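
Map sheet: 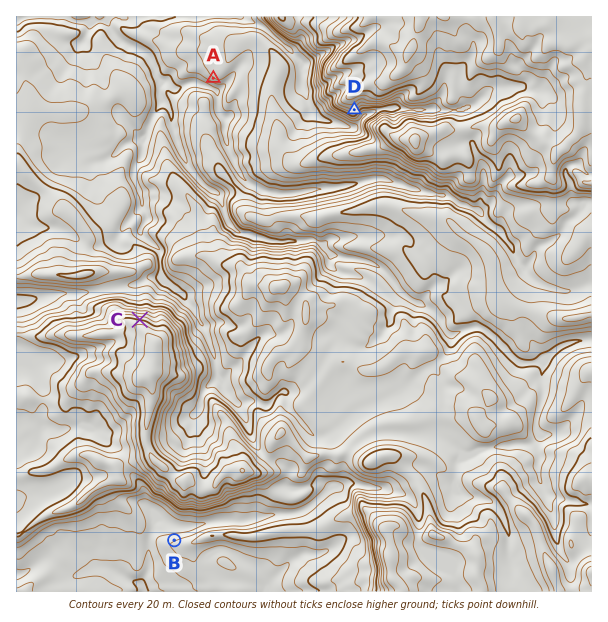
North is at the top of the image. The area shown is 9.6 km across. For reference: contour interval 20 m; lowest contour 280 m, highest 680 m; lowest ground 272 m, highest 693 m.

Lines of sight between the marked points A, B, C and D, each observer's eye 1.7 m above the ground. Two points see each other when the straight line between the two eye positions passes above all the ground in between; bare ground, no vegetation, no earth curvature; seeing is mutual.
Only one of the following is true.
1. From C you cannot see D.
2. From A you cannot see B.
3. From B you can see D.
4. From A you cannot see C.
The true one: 2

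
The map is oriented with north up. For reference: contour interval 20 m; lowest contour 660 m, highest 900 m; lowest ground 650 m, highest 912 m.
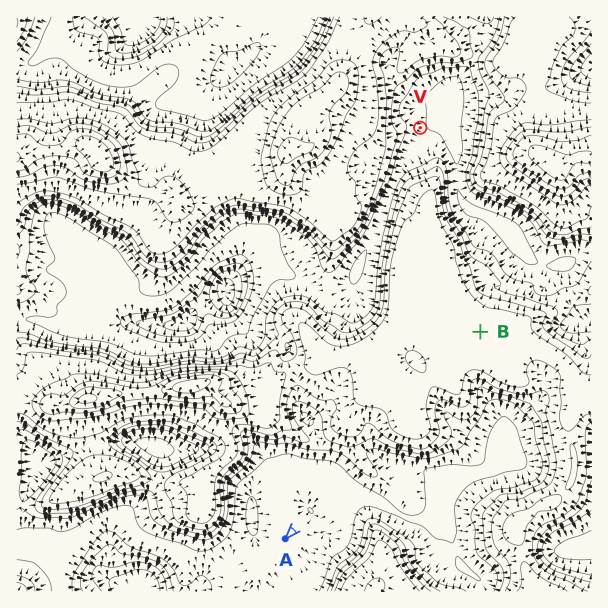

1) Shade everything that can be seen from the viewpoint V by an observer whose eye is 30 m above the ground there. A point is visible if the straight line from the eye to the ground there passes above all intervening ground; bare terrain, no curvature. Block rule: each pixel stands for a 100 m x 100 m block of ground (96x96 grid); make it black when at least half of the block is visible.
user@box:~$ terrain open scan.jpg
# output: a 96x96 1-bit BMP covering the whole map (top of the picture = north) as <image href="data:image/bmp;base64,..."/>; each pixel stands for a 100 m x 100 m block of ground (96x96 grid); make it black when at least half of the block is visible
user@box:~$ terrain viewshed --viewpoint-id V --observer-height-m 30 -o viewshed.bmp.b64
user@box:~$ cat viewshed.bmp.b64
<image width="96" height="96" href="data:image/bmp;base64,Qk2+BAAAAAAAAD4AAAAoAAAAYAAAAGAAAAABAAEAAAAAAIAEAAATCwAAEwsAAAIAAAAAAAAA////AAAAAAAAAAAAAAAAAAAAAAAAAAAAAAAAAAAAAAAAAAAAAAAAAAAAAAAAAAAAAAAAAAAAAAAAAAAAAAAAAAAAAAAAAAAAAAAAAAAAAAAAAAAAAAAAAAAAAAAAAAAAAAAAAAAAAAAAAAAAAAAAAAAAAAAAAAAAAAAAAAAAAAAAAAAAAAAAAAAAAAAAAAAAAAAAAAAAAAAAAAAAAAAAAAAAAAAAAAAAAAAAAAAAAAAAAAAAAAAAAAAAAAAAAAAAAAAAAAAAAAAAAAAAAAAAAAAAAAAAAAAAAAAAAAAAAAAAAAAAAAAAAAAAAAAAAAAAAAAAAAAAAAAAAAAAAAAAAAAAAAAAAAAAAAAAAAAAAAAAAAAAAAAAAAAAAAAAAAAAAAAAAAAAAAAAAAAAAAAAAAAAAAAAAAAAAAAAAAAAAAAAAAAAAAAAAAAAAAAAAAAAAAAAAAAAAAAAAAAAAAAAAAAAAAAAAAAAAAAAAAAAAAAAAAAAAAAAAAAAAAAAAAAAAAAAAAAAAAAAAAAAAAAAAAAAAAAAAAAAAAAAAAAAAAAAAAAAAAAAAAAAAAEAAAAAAAAAAAAAAAEAAAAAAAAAAAAAAAMAAAAAAAAAAAAAAAMAAAAAAAAAAAAAAA8AAAAAAAAAAAAAAD8AAAAAAAAfgAAAADMAAAAAAAA/gAAAAAEAAAAAAAB/gAAAAAEAAAAAAAD/AAAAAAAAAAAAAAD/AAAAAAAAAAAAAAD/AAAAGAAAAAAAAAA/AAAAP4AAAAAAAAAfAAAAP+AAAAAAAAAPAAAAP+AAAAAAAAAPAAAAH+AAAAAAAAAHgAAAHMAAAAAAAAADgAAAP4AAAAAAAAABgAAAPwAAAAAAAAABwAAAfgAAAAAAAAAAwAAAeAAAAAAAAAAAQAAA+AAAAAAAAAAAYAAA8AAAAAAAAAAAIAAA4AAAAAAAAAAAIAABwAAAAAAAAAAAEAABgAAAAAAAAAAAMAADAAAAAAAAAAAAcAACAAAAAAAAAAAAeIAAAAAAAAAAAAAAeIAAAAAAAAAAAAAA+AAAAAAAAAAAAAAA+AAAAAAAAAAAAAAA/fAQAAAAAAAAAAAA3/w4AAAAAAAAAAAAT/w4AAAAAAAAAAAAD/48AAAAAAAAAAAAB/5+QAAAAAAAAAAAB///4AAAAAAAAAAAB///8AAAAAAAAAAAB///+AAAAAAAAAAgD///+AAAAAAAAAAQD///+AAAAAAAAAAAD///uAAAAAAAAAAAD///mAAAAAAAAAAAD///gAAAAAAAAAAAD///gAAAAAAAAAAAD///gAAAAAAAAAAAD///+AAAAAAAAAAAD///+AAAAAAAAAADD///+AAAAAAAAAABD///6AAAAAAAAAABj///wAAAAAAAAAAAGf//wAAAAAAAAAAAGP//gAAAAAAAAAAAGH//AAAAAAAAAAAAGD/nAAAAAAAAAAAAGAOBAAAAAAAAAAAAHAABwAAAAAAAAAAADAAAwAAAAAAAAAAAEAAA4AAAAAAAAAAAOAAA4AAAAAAAAAAAHAAAYAA="/>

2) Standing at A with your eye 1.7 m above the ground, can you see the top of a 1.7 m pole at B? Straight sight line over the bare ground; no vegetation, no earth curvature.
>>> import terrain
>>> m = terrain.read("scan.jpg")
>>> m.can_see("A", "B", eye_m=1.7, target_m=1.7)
False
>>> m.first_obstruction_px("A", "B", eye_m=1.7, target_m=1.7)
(378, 440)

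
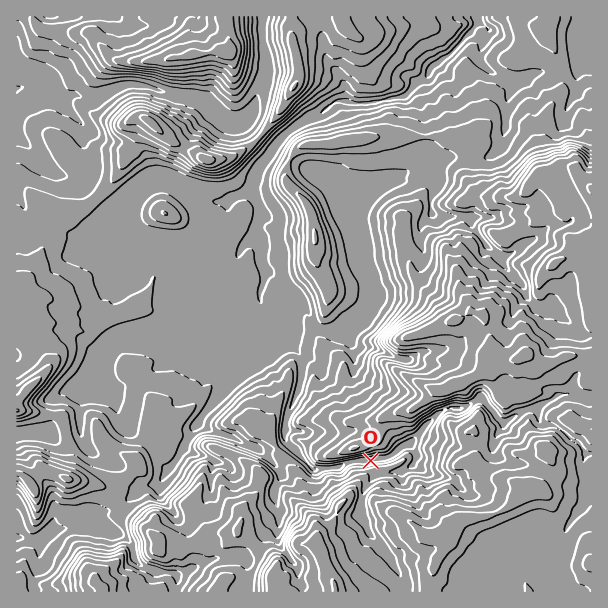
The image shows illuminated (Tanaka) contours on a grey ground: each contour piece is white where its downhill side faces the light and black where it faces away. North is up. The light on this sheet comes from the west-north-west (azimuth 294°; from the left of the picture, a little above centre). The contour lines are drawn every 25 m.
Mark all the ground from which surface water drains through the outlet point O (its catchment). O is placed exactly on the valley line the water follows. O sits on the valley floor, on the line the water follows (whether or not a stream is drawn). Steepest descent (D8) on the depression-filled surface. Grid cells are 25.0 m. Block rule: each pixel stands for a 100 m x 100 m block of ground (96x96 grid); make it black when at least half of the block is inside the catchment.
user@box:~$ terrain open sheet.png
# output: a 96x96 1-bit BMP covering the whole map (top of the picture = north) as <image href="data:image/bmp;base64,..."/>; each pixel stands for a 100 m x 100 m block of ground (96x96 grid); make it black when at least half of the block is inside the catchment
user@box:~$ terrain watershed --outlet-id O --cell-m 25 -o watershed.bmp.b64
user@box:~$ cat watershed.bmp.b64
<image width="96" height="96" href="data:image/bmp;base64,Qk2+BAAAAAAAAD4AAAAoAAAAYAAAAGAAAAABAAEAAAAAAIAEAAATCwAAEwsAAAIAAAAAAAAA////AAAAAAAAAAAAAAAH//////8AAAAAAAAH//////8AAAAAAAAP//////8AAAAAAAAP//////8AAAAAAAAP//////8AAAAAAAAf//////8AAAAAAAAf//////8AAAAAAAA///////8AAAAAAAA///////8AAAAAAAAf//////8AAAAAAAAP//////8AAAAAAAAH//////8AAAAAAAAH//////8AAAAAAAAD//////8AAAAAAAAD//////8AAAAAAAAB//////8AAAAAAAAA//////8AAAAAAAAAf/////8AAAAAAAAAP/////8AAAAAAAAAH/////8AAAAAAAAAH/////8AAAAAAAAAH/////8AAAAAAAAAD/////8AAAAAAAAAD/////8AAAAAAAAAD/////8AAAAAAAAAD/////8AAAAAAAAAD/////8AAAAAAAAAD/////8AAAAAAAAAB/////8AAAAAAAAAA/////8AAAAAAAAAAD////8AAAAAAAAAAA////8AAAAAAAAAAAf///8AAAAAAAAAAAP///8AAAAAAAAAAAB///8AAAAAAAAAAAAP//8AAAAAAAAAAAAD//8AAAAAAAAAAAAB//8AAAAAAAAAAAAAPj8AAAAAAAAAAAAAAAcAAAAAAAAAAAAAAAAAAAAAAAAAAAAAAAAAAAAAAAAAAAAAAAAAAAAAAAAAAAAAAAAAAAAAAAAAAAAAAAAAAAAAAAAAAAAAAAAAAAAAAAAAAAAAAAAAAAAAAAAAAAAAAAAAAAAAAAAAAAAAAAAAAAAAAAAAAAAAAAAAAAAAAAAAAAAAAAAAAAAAAAAAAAAAAAAAAAAAAAAAAAAAAAAAAAAAAAAAAAAAAAAAAAAAAAAAAAAAAAAAAAAAAAAAAAAAAAAAAAAAAAAAAAAAAAAAAAAAAAAAAAAAAAAAAAAAAAAAAAAAAAAAAAAAAAAAAAAAAAAAAAAAAAAAAAAAAAAAAAAAAAAAAAAAAAAAAAAAAAAAAAAAAAAAAAAAAAAAAAAAAAAAAAAAAAAAAAAAAAAAAAAAAAAAAAAAAAAAAAAAAAAAAAAAAAAAAAAAAAAAAAAAAAAAAAAAAAAAAAAAAAAAAAAAAAAAAAAAAAAAAAAAAAAAAAAAAAAAAAAAAAAAAAAAAAAAAAAAAAAAAAAAAAAAAAAAAAAAAAAAAAAAAAAAAAAAAAAAAAAAAAAAAAAAAAAAAAAAAAAAAAAAAAAAAAAAAAAAAAAAAAAAAAAAAAAAAAAAAAAAAAAAAAAAAAAAAAAAAAAAAAAAAAAAAAAAAAAAAAAAAAAAAAAAAAAAAAAAAAAAAAAAAAAAAAAAAAAAAAAAAAAAAAAAAAAAAAAAAAAAAAAAAAAAAAAAAAAAAAAAAAAAAAAAAAAAAAAAAAAAAAAAAAAAAAAAAAAAAAAAAAAAAAAAAAAAAAAAAAAAAAAAAAAAAAAAAAAAAAAAAAAAAAAAAAAAAAAAAAAAAAAAAAAAAAAAAAAAAAAAAAAAAAAAAAAAAAAAAAAAAAAAAAAAAAAAAAA="/>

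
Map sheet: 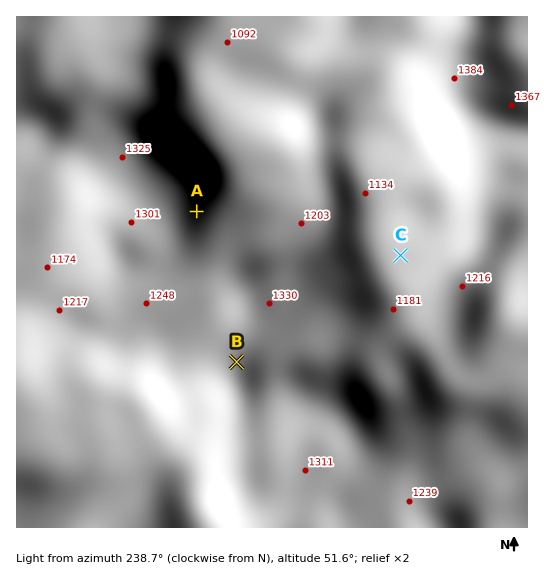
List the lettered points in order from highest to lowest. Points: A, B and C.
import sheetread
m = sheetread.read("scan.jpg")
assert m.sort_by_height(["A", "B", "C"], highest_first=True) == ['B', 'A', 'C']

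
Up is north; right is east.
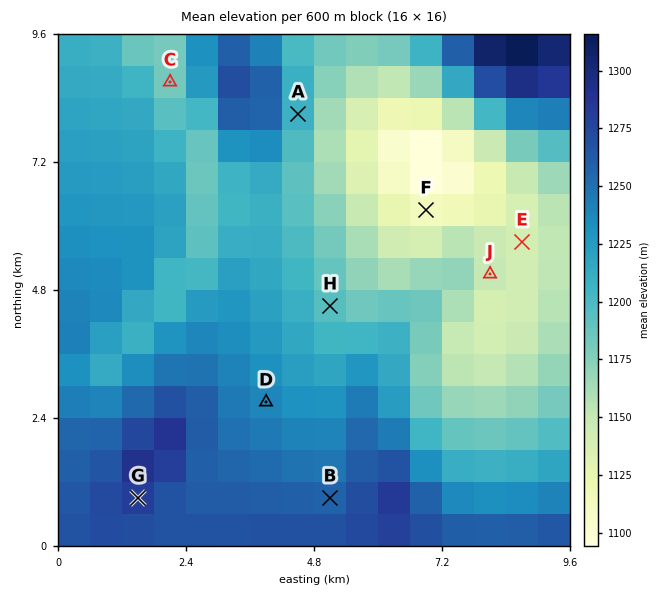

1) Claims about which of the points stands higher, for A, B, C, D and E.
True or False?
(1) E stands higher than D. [False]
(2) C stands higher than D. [False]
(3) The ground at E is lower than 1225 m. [True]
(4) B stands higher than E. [True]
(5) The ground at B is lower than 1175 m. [False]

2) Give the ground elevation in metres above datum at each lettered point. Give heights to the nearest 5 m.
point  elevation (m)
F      1110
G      1285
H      1195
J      1150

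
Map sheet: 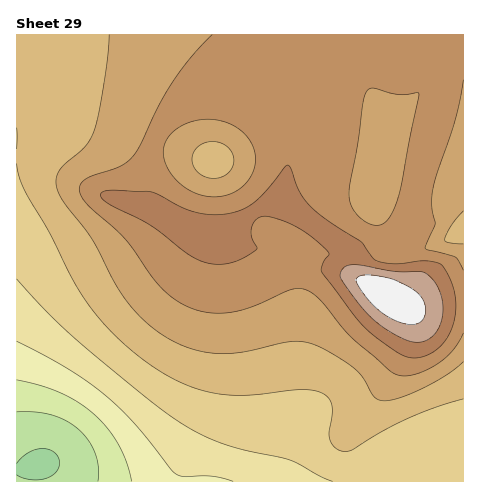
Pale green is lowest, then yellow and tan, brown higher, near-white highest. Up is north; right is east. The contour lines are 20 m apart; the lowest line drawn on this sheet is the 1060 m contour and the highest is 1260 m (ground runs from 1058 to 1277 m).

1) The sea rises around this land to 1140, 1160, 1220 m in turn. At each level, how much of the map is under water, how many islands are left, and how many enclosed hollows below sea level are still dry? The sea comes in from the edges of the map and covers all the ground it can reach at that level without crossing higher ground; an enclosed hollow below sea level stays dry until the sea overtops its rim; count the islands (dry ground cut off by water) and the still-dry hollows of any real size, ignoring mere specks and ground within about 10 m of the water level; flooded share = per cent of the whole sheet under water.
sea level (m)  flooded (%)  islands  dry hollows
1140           12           0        0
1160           25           0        0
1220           91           1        0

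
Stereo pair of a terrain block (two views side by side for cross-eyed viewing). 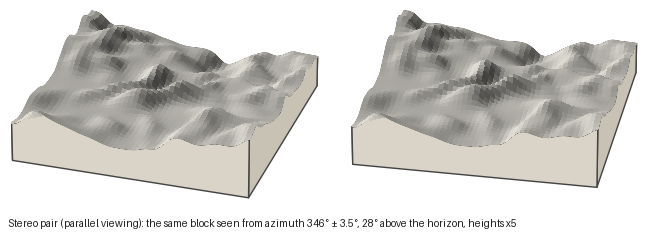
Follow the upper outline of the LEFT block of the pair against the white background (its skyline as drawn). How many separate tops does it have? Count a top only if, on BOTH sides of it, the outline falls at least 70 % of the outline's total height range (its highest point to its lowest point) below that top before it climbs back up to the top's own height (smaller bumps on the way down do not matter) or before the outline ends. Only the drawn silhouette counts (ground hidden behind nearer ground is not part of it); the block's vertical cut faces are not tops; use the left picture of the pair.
0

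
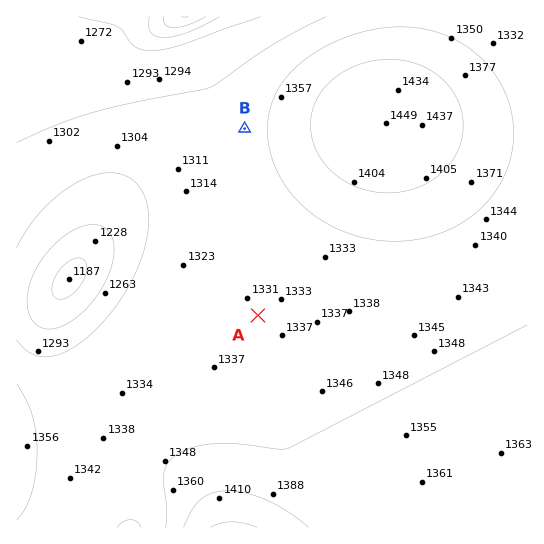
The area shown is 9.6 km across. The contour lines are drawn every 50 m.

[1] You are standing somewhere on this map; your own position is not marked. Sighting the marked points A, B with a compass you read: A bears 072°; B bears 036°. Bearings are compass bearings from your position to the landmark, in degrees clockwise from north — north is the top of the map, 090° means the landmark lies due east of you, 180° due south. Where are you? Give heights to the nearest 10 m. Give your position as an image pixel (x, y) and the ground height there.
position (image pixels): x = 63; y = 379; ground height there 1330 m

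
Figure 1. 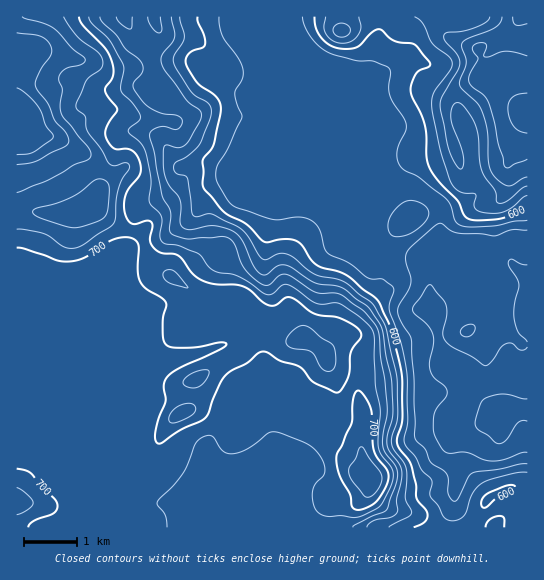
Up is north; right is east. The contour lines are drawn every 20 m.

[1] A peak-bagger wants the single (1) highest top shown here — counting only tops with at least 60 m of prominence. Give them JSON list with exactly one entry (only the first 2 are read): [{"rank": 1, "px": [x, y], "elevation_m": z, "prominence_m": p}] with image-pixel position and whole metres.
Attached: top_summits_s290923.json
[{"rank": 1, "px": [493, 77], "elevation_m": 700, "prominence_m": 128}]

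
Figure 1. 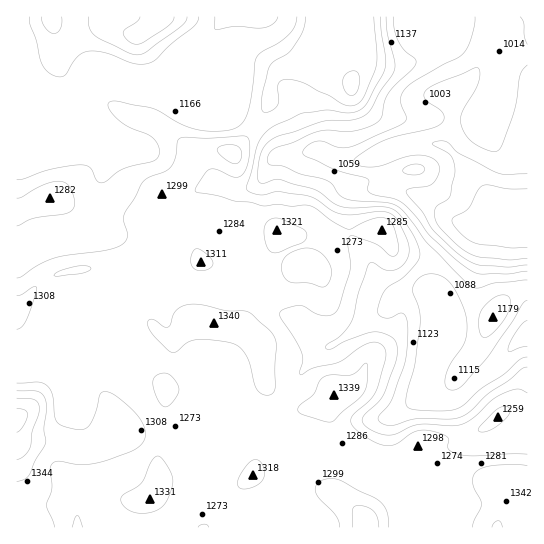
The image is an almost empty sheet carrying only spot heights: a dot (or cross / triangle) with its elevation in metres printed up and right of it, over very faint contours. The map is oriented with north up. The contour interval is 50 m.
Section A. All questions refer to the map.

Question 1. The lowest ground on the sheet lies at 890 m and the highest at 1470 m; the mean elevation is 1210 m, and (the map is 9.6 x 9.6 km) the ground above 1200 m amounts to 58.4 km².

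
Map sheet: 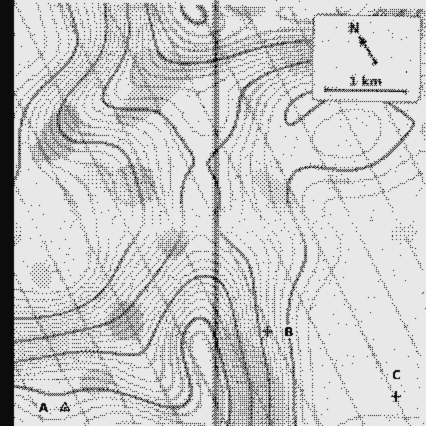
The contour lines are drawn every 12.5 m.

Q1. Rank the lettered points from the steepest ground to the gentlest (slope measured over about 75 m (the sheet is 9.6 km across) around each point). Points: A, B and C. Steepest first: B A C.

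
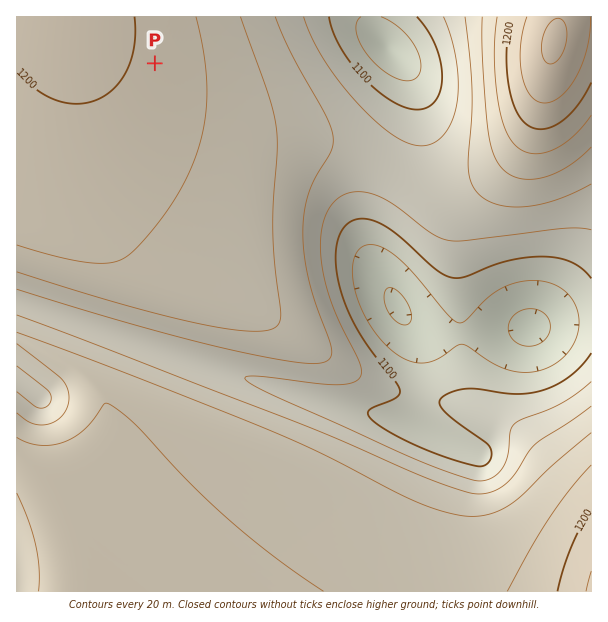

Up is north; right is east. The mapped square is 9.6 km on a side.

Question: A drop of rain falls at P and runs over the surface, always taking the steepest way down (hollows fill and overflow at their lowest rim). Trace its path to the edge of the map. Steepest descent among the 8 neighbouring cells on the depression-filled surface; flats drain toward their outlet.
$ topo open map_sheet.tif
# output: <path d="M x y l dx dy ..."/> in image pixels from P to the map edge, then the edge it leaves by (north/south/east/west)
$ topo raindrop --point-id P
<path d="M155 63l111 0 34-34 59 0 12-12"/>
exit: north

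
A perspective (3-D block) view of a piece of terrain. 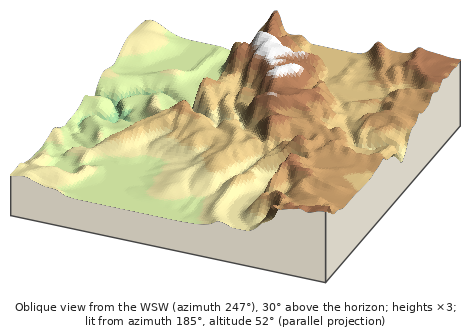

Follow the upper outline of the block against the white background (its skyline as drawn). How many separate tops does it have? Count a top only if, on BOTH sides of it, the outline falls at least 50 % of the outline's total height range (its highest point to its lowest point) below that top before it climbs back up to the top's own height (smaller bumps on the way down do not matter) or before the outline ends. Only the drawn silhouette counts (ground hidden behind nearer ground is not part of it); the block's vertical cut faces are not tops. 0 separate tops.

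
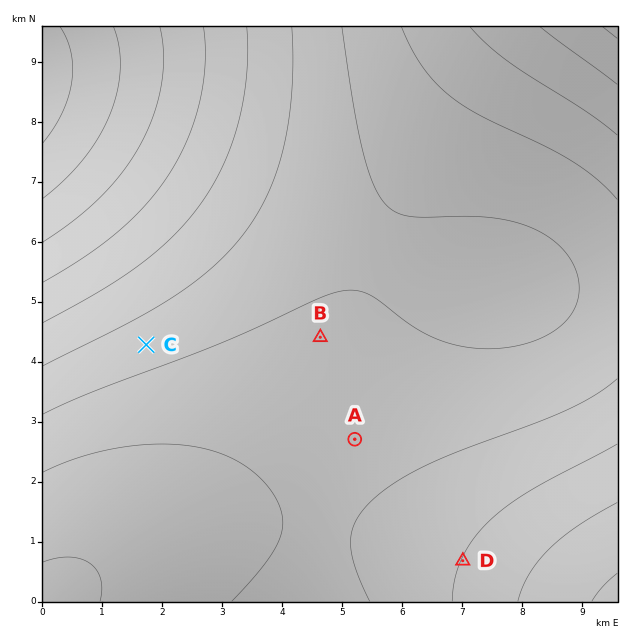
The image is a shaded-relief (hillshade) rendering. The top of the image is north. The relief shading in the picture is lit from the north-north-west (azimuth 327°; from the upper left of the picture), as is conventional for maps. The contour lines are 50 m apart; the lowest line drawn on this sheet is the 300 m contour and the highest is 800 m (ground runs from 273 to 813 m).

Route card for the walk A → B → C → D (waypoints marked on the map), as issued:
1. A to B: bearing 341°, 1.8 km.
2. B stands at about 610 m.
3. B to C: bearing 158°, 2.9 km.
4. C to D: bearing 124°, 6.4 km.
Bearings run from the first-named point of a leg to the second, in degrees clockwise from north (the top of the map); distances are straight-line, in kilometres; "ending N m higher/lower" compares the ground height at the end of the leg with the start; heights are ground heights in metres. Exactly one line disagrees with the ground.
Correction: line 3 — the bearing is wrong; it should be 268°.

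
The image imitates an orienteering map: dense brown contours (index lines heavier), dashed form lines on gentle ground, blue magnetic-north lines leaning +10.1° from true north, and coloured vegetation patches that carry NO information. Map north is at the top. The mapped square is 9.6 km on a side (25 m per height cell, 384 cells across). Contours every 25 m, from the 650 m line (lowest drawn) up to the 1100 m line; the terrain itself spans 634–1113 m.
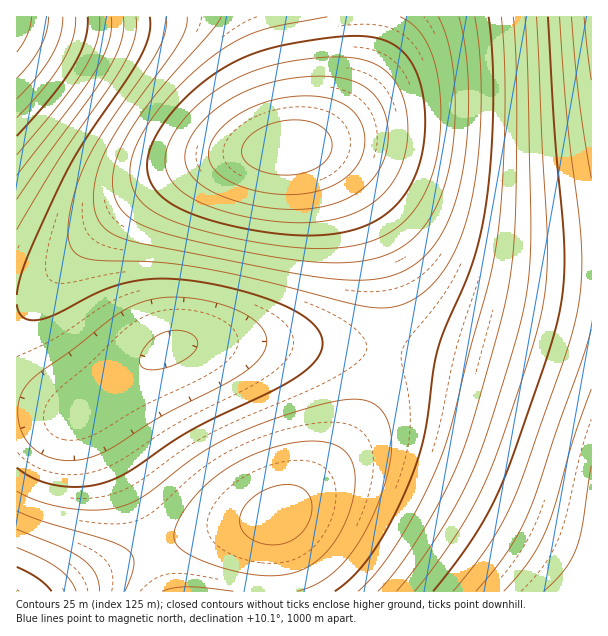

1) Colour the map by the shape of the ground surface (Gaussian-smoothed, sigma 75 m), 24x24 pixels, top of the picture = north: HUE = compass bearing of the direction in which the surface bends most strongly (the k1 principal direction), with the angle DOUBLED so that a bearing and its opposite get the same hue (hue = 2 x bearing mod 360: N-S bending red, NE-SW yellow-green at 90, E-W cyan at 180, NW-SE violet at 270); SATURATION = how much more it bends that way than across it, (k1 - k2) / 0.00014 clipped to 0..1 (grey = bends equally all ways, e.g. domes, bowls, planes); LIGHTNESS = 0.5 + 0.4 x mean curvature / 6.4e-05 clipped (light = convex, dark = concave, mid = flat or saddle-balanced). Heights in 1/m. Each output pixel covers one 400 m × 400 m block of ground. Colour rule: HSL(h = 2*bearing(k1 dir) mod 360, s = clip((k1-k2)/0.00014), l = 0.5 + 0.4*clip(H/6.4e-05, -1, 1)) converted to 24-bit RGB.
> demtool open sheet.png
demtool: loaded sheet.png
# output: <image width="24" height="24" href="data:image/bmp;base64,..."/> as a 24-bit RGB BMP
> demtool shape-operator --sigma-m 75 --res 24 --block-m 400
<image width="24" height="24" href="data:image/bmp;base64,Qk32BgAAAAAAADYAAAAoAAAAGAAAABgAAAABABgAAAAAAMAGAAATCwAAEwsAAAAAAAAAAAAAz7TL4pXe8XXy8Fb/2kP/ti//nDf/n2jzrZTrwLfo1NPq4eLq4+Toys7Xr7fFk6OzdpOlWoWaTIKSR4iUQ4yZQI6fPo6mPoqqn4uryGvH4VDe6j3x3jP5vy/5pEjwpHTlr5nhwLfh087j49/n49vi1MTVwa3FqJezh4GjaHmaVoKWTI+YQ5acPpifO5OhOomfY2KJoE6jxDe+2i3Y0zHivD7iplrcpX7Xr5vWvrPYzsba39Lf383Y1rjNy6TCvpK4p4Wsf3icZoWZVZWcR52ePpudOZKZN4OTRkxgbURvizyFqDihvDrBr07HoWrGoobHq5zKua3NybvQ18PR2rzM16vF0Zu9yI+2uYeuoYWlfIeZY5mdUJ2aQ5iVOo2QNXqFMDM7RjZEXDxUd0VvkVCRl2CmlHivmIq2o5q8sabAw67FzbHD1KrA1p681ZS4z420xIuus42ml46eeJWYXZiVS5CNPYSFNHB4IR8eLCokPjwyVE9GZFxrbnGFfYSZio6llpWsp52yuaC3xJ+0zZmz05Kz1Y+z046yzZCuwZSorJSfioyWcI+PV4aERHp5NWhsJh8dKi8iL0IpNVo2Q3NOVIloZpWAeJePiJeXm4+Yp4yWtYeVwYKWyoCaz4Kf0Yeiz42jypOfu5KYooqQh3+KaHt/UHJ1PGVrSTE1PUk1MFozLm07MX5GO4lSSotbWolfcodni4dsmHpopm5ls2VjvmZrxm11ynZ+zIGGzIuKw42Kr4SHl36FeXSCXm97Rmp2eURMW2hMO3Q/L30+Kn8/LXs/N3U+SnJBY3RHe3pJhnNJk25Io2tItGlKvG5Ww3dkyIRzzJKAxpGEtYSBon2DjXmJanCDUnCBsVNci4hjUohOOIRBLHc3KGQvLlgqQFgsUl0sZWYtcmktf20wj3Q0oHs5soNBvYtQw5NjyZ11xZt+t42Ap4GCloCNdnWNX3eMz3qBrIl6hpZmV4NLPWo1LkwmLDweNT4aP0QXTU4XW1kYa2cbfXkfkYsnpJswt6o7wbBPxbJnwap4tJuBpo6HmYmSgn+Va32X46Cqyo2TrHtyinNVZF86Pj0hKCgSJyYMKyoJNDQJQUQJUVgLYW4OcYQUgZodk7AopsM3s8VUt75ur7CAo6CNl5KahoeddoCf7LG94JKp0GqGuEFYhDM4UygjOSUYOCwTPTcQRkcPTlcPV2sPXX8RYJMVZaYbbLkjd8kwhslLkMBlj7J5i6WHjZ6bhY+geH6h7Ku764yx6GWf4TyHxCZtkShWci1BazozbVc2dnY2cYYza5ovYawsVroqTscqS9IuVdE+ZM5RbsRicLdveauEf6GWfZCcc3ec5p2374S69Wa39kmw7zCp3iOivDeTp0+BmGVyk41zg6JvdrVnZ8NfV8tXUtFYUNRaU9NdWtBhYMdqZrp3bK6FcaKTcY6ZaG2Y2oy47HrE+GzN/WDT+1rX8Vrb4GrazYHRupXFq6W9qbzApci5nM+xj9KogdSddtSSbdKHZ85/Y8Z7Ybp/Yq2GY6CSZImVXmWRyXvD5HLU9XTj/H7u/Yz39Zz5567z3r7v2crt1tHs1djr1d/qzeHmvuDfrdrQnNS+i86qfMiYbsGLYraGW6qIW5uPWYKPU1+Jkme7xG3Y33/t65v48Lz878/86ND74tH63dP42dT319X219n02d3y2+Hw0dvovdHZqsvHlsCtgLeXa62LXKOIVpOKUXuHSFyCS1Gnh17AsXbWzJXn37rx6dT35NX24NT33NT329T329X23Nf039ny4drx39jrz8bbvrjIrLeylKybeqONZJuIV46KTHeEQFt+OluAUFGSgWWop3+6wJzK0rrY287i3tfp4t3u4t3u49zv5tzv6trv6NDr5MTi27jSzq6/wKiqrqmdip2LcZWKW4yNSnSEO1p8Kk1cRFZlX19wh29zoYp+uKuSwr6kwsKvxMK4yL3Hzr3O1bnS27PT36/P36rI3aa+16Oxz6GivaWbop+RfpKKY4iMTHKEOVl7HDM3MUE9TlQ/dHNBm5lAvsU+us5OrcdcqL9tqrd+sa2MtJGQw4ye0Yyk2o+n3ZSm3Zqi2aSgy6icr52Sj5OJbYSLUXCDOll5FB4fHyMaOzodXFkbhIUTqbgIq9EDlMoMh8IahLksjKxDnpxZqHRjv2tsz3V92YOK3pOT4Kuh1a+fvKCUnZCMeYCJWG2DPVh4FxgcIRwSKCELNy8EW1YAeYEAeJMAY40AV44AUJMCUYoUW30rg4NCpXlOv3Zf0IR125uN47Wi3LekxaOXqY+MjX6OYWiCRFZ3"/>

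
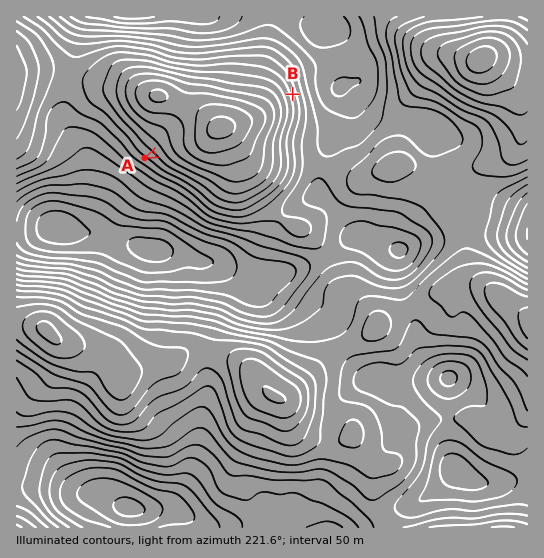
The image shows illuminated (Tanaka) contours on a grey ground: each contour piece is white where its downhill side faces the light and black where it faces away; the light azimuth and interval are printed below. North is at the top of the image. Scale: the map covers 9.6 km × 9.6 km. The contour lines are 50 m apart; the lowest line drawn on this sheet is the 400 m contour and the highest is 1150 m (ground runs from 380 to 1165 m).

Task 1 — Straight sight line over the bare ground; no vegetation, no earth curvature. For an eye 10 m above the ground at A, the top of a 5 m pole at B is in view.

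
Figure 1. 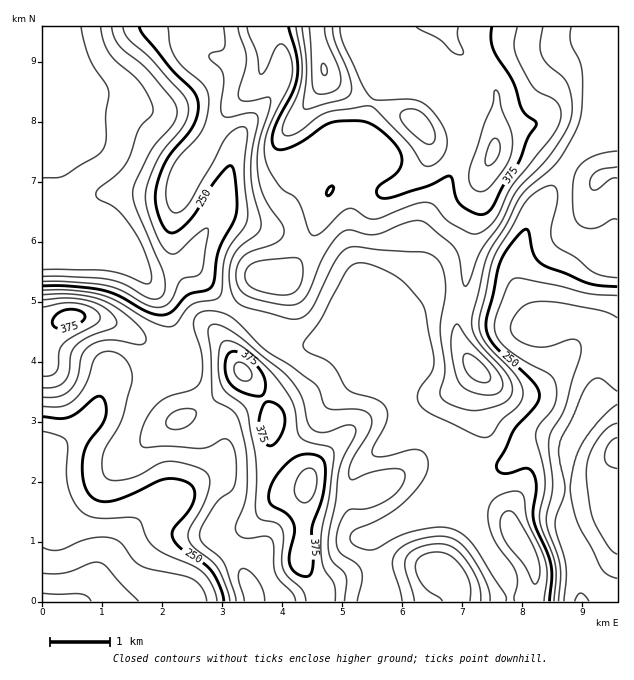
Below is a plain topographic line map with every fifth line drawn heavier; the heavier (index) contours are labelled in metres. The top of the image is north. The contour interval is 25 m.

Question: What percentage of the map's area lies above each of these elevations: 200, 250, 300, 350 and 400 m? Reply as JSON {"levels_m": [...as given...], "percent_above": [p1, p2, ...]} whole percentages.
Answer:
{"levels_m": [200, 250, 300, 350, 400], "percent_above": [85, 72, 41, 21, 4]}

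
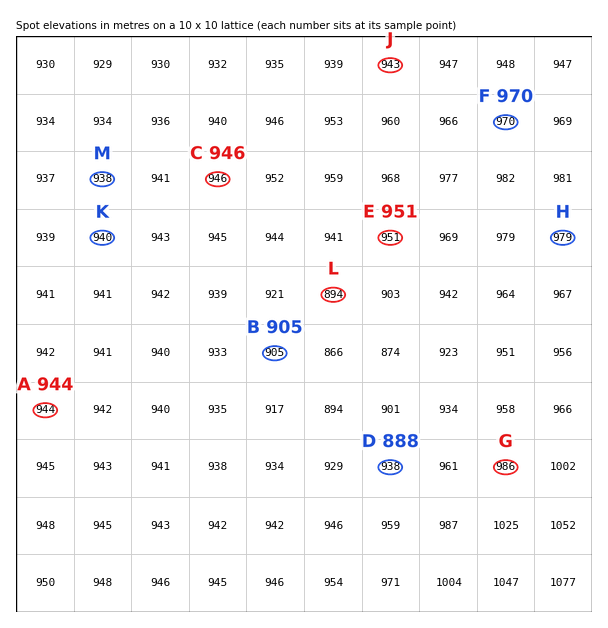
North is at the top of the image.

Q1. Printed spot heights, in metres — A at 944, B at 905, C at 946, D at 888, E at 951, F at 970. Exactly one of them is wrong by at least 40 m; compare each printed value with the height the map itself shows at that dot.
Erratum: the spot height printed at D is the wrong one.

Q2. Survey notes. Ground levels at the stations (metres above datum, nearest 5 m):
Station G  985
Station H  980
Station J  945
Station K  940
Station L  895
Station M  940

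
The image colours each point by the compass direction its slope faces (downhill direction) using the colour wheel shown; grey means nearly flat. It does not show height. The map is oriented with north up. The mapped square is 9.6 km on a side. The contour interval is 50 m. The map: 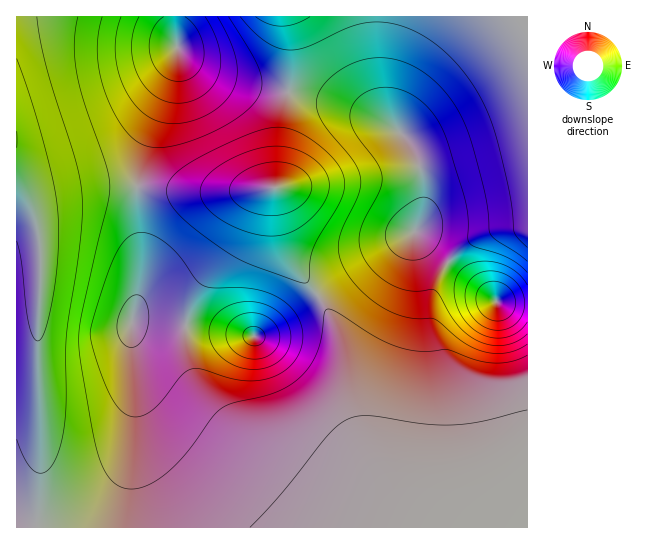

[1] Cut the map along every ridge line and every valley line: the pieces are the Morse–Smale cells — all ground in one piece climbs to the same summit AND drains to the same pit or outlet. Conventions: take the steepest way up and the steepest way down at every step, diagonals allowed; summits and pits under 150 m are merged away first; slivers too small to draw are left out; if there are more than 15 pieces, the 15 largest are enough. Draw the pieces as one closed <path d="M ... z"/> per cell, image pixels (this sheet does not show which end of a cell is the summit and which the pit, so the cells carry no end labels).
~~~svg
<path d="M527 16l-240 1 5 25 0 27-9 57-4 56-4 7 5 36 11 34 36 50 12 25 6 24 10 63 18 48 7 24 2 35 146-1z"/><path d="M19 183l13 26 8 34-3 122 4 92-4 71 344 0 2-2-3-33-7-24-18-48-14-79-14-33-38-52-8-26-5-41-2-2-76 4-56-5-52 0-52 8-7-2z"/><path d="M286 16l-269 0-1 162 11 13 11 4 52-8 52 0 56 5 77-4 4-6 4-56 9-57 0-27z"/><path d="M17 180l-1 347 19 1 4-21 2-50-4-92 3-122-8-34z"/>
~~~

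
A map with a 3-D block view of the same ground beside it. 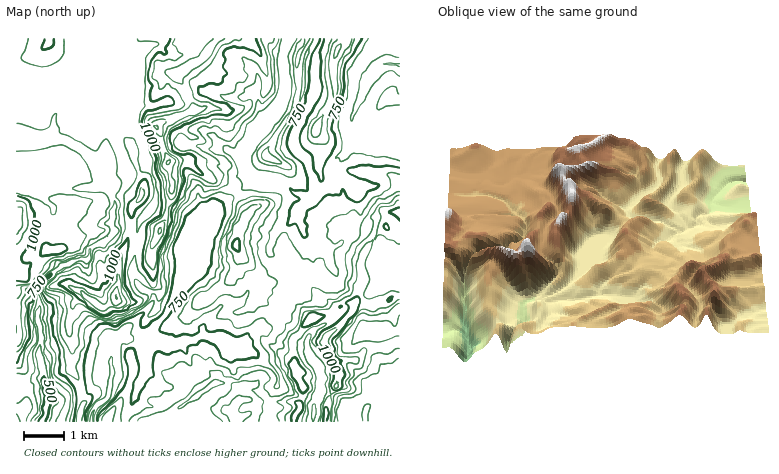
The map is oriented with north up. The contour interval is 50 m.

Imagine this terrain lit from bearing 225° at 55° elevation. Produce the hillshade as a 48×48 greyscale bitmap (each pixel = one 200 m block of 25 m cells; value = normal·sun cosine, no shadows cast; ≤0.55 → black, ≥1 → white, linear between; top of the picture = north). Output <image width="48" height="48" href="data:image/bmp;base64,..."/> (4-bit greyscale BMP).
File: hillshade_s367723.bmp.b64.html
<image width="48" height="48" href="data:image/bmp;base64,Qk32BAAAAAAAAHYAAAAoAAAAMAAAADAAAAABAAQAAAAAAIAEAAATCwAAEwsAABAAAAAAAAAAAAAAABEREQAiIiIAMzMzAERERABVVVUAZmZmAHd3dwCIiIgAmZmZAKqqqgC7u7sAzMzMAN3d3QDu7u4A////AJZJuqlMRmiHZWiZm8zJeIq6dluQOKmImZc3qrpYZHZ3d4iZqruoiHmqp0uROamJmYYmrMyFhGd5mIiJmZiJhmeJhlqEWrmJmYYn3u2Gd3iJmZmImZmYdlVXq3eLmoeImZc57uxlaamZmaqpiJmHZmaL7FW9k0eZmZdc7upWeKuomrqoiYZEZmWe6TXLclmZmZZM3cdXeLynm5iHmXM2VTXe1gXNhYiJmkI9zLdXebyXqoh3l1NXZWvtkRrtVXVpqjJ+7chXebt2mHdod2aIib3Kc37oFFZ6qiJ83dhWealomIiZd2iZq8uqlr7TFXeJmSE73cZFeamaqquqmJmru6mZiLuDV4eIiQAd3bZnm8u7uru6mrvLupqpirt3VYmZmQBNzLiKzKjLqqqqmrvMuqu6msl4lmq7qgBszMq+65dqupmqqru6qqupqWVomYrKqQF+7cz/zMdEioiaupmqqpqZlzRniJqql0KP/u7nW6ADeXaZmYm7qZiJh4l1V3d4mVS+7usxeFAFuzWZZoq6mZmYiahmeJh3d7hbeXMViGA72ASJh4q5mZiIiah3mql4iIdlgxIoqoN91QSJmZqqmYd3moeIq7h4mXeHWJVZqoWMwgOJmavMp1Z5qHiJvLh5mXiZmYm6mZeLsQOJmrzcg0abhniKu6mJmYiaqqh5ZneLtAOJmbzbQ1ipZoiaqpiJqoiYiIh3iXibuAB5mbqpRGiYVomrqpeau3d3iIiJd5qqugBJmaqZZmeGZ5q6qqmcuURoiIiHaMyplhA4mZqZhmd3eKqpmaq7qSNYiZmYeMyohlAXmZqol3d3iamZiIiqqgJXmpmZeLyomYQnmZq5eHZniZmYh2iZeAFHmYh3drupesklirvKZUNGeJmYh3mFRhR4h2ZmRrqZatoDm7zJYyNWeZiYh4mGZniZiIiHarqoXNkCrcqXZmeIqomZiKqqqZmZmZmXi7qnfegF3IVVaaq8uHqYiru6qJmZmZmGqqq4neYppkVVi83cdYqImpmHZJmZmZhpuquorMMWVEQ0m92kFJqHmHZlVZmJmYeKqauovZAEMiNYq7kxOLuXh3d3d5mYiImqmruI3mBHdlipmodEesynZ4iIiJmZmaqpmrl6/kOadIy4eZd1i8yER4iZmZmZmqmZmqiN7UaYecyneJl3erpTSJmZmZmZmZmZmpistVh4q7yoeJmYeZhjWJqpmZmZmZmZmYmqY0WbqaunZomoh5iFWJmqqoiZmZqZmZmZiXeKdWZFVXmal4mIVpmqqpmZmZqZmZmau6vJI0VmZ6l6mGmqVImqqZmamaqZmZmqzLzGWJqYirhIuFnLQ2iZhqqqmaqZmZmrzMymiqmImag4yEnLI2iZd7u6mZmZmZmrzLqImZiIeLYpyDrKJHiYdru6qZmpmZmrunZ4mId3erMqx0rKRHiIiLqqmImpmZmap2eZmXd4rJE6t0m6ZXiaq6qql3mpmZmal4u6qXaby0FZqFi5lVeaq5mql3mpmZmqmJzLqJqruDVmiJWZp1eaqg=="/>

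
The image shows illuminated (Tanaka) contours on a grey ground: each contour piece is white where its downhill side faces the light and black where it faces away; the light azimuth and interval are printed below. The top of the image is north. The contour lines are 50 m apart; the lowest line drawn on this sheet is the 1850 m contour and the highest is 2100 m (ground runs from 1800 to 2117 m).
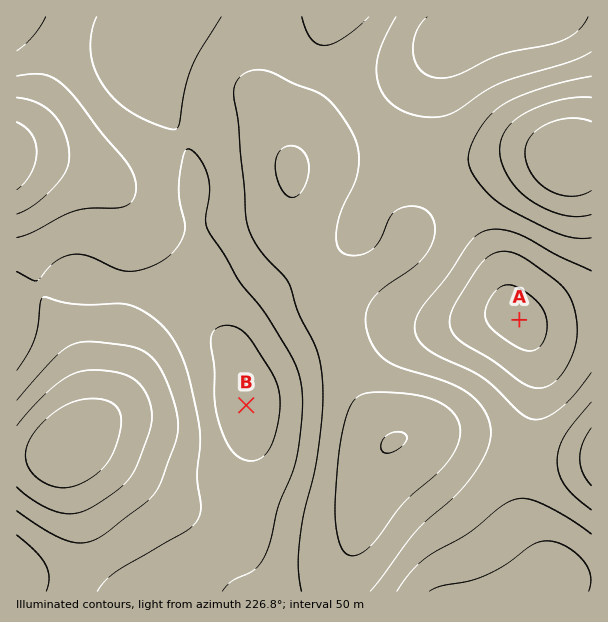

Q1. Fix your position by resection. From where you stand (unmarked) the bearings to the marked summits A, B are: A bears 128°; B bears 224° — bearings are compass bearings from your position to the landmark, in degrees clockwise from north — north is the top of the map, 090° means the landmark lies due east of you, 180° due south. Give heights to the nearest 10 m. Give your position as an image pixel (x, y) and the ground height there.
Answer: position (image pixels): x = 411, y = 235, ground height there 1940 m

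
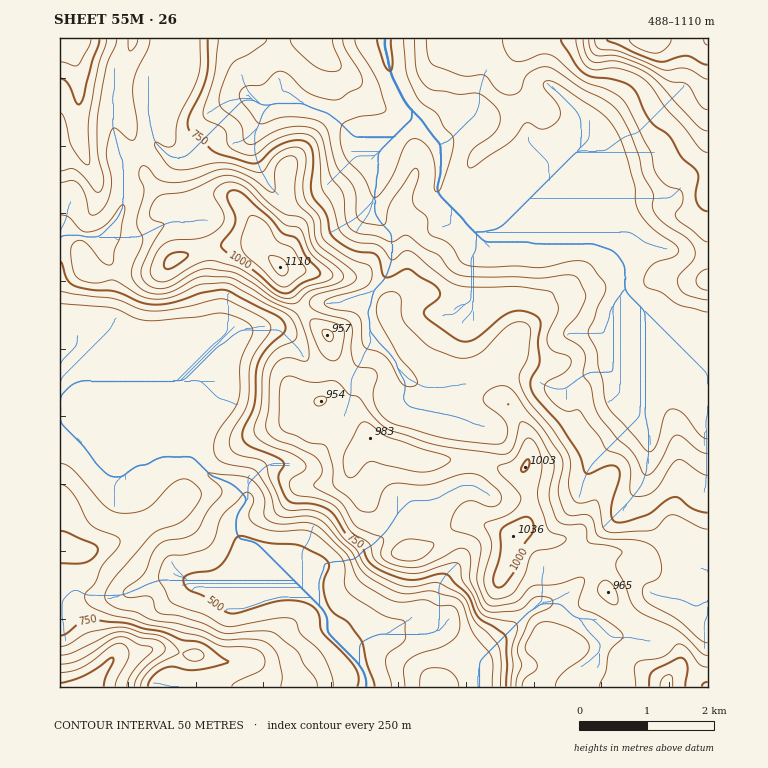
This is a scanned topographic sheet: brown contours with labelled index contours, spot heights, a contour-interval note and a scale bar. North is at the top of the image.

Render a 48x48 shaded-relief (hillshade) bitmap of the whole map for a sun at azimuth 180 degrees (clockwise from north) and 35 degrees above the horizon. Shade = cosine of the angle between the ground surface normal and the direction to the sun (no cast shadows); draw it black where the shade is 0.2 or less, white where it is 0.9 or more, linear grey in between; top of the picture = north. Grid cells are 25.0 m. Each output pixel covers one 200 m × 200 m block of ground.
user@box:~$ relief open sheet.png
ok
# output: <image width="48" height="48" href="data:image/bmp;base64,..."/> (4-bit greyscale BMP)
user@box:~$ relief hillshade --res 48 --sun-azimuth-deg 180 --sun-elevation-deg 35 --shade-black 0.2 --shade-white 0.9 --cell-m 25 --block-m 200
<image width="48" height="48" href="data:image/bmp;base64,Qk32BAAAAAAAAHYAAAAoAAAAMAAAADAAAAABAAQAAAAAAIAEAAATCwAAEwsAABAAAAAAAAAAAAAAABEREQAiIiIAMzMzAERERABVVVUAZmZmAHd3dwCIiIgAmZmZAKqqqgC7u7sAzMzMAN3d3QDu7u4A////ABJZqsy8y7u5h2Z3iZh2d4h1V5mIiIZGhRI3ms3MupmYd2Z3iYdmZ4h3eImIiHU1ZBITZ5qXZURWZmZniHZVV4qHiYiIh2VEQzMgAAEhAAAkVlZ4mHdmZpunZ4iIiHd0JFQgAAAAAREjVmeJmZiIh63KVWeImYdjRnZCASIiNFVEVniaqruqqq3tlWeJqXVFeId2VWZVZ4h3Zniau83czKzdupiJp2Z4iImZmXd3iIiIiIiJve7+3Km7u7qIdnmYiKqqqpiZmYiIiIiJzu/+2oaKqpmod5mIiLqaqqq7uoiIiIm7u8zM24Z5mpmHZ4d4iXZ4mau7qpmaqqvNyYeJq6h4qph0JEV4iFVVaJu7qZm83dzMyod3iqhmiGVlISRndnZmZnm6qamb3u3LupiIiIZEZlM1ZURVVXZmZmeJmqmJzu7LqZiIh2ZmZ2VFh2VVVmZnd3ZneJqqq7zLmZmpmHiZmIdmiXVWd1Z4h3dVaby6h3iamru7qpqpqIh2aHVWd2eIiId2is3LmZmImqqpmYdlh2d2VWVWZXeIiZmImavNzMqHmXZDNEM0VUVnVFZmVIiIiImZh3irzLp2djIiM0RmQzRmVFdmVYiIiIiIh1VompmHUyNGZ4iYQjV2VWd2ZoiIiIiIh2VXiImXVGd4iZqoMkZ2Znh2d4iIiIiIiHZnd2Z3Z4iImIh1RWdnd4h3eIiIiIiIiId3ZlVmaIiJmIdmeJl3eIiHiIiIiIiIiIdlVWiHZniYd3eImZmHeIiIiIiIiIiIiIdDRYqnVomGVVaJmGZ3iIiIiIiIiIiIiIdTNpqXd5hlVVVnh3ZniIiIiIiImqqqmZmYeIVGeZdmZ3VFZ5iIiIiIiaqqvN3cu7zN22IkeId4iIdURpmZmIiJq8zd3e/t3M3u/amYh3iZh3dlVniJmImrzM3dzN/u3u7u7d7bp1d3ZURERFZ3iImqq6uqmZve7u7cu7mHd0VUQzIjMzRWeIiHd4h3hlebzd3JdkIiNVVEVUREVURWeIdmZ4Z4h1RGeZqXRCERIkREVnd3d3ZniIiJmYiZiIZEVWd1I0RDIlZmZ4iIiIiIiImrupm6h4iHd3dCI0VVRXd3eJmIiIiIiJqqqpmql3iImZchRDRndnd2iZmIiIiIiJmYiaqpmHVFZ2ITh1Vmd2eHiZiZiIiIiImZiMuoiHUzIgAWiHZVZ2aIeJiZmIiIiJmqmLuGiGZlMQAUV3ZVeHZ4d4mZmYiIiZmZqap3mXeHVCEiE1VniIZnh3iZmZiIiZmZqol4qYmXZmVCACV4iIdnl2eJmZmImaqZqpmImImXZWZkISWJmZd4mHeJmamZqqqqupmIl4iZhlZ2VViqqYiamZmZmYiauqmrqpmZh4eKqHeIiJqqqHirqqqql3m8y6m7qqmZiIiJqZmpmqqqh3mqq7qqmJvdy7vLqrqZmZiImJqpqqqYZnmaq6qZq8zO7e7sy6mZmpiJiJqaqql1Z4iJqpmau8u97/7cu6mqiaiJeJmaqallZ4iImYiaq7qc7/7Lug=="/>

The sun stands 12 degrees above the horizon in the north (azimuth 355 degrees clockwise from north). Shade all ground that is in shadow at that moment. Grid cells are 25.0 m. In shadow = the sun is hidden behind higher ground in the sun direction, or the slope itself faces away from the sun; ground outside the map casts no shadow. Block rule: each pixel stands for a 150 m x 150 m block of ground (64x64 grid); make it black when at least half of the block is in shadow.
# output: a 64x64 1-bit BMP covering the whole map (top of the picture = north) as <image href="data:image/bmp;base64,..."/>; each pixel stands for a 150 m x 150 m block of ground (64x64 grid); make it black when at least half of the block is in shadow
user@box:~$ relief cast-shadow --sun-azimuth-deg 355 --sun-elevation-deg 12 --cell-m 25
<image width="64" height="64" href="data:image/bmp;base64,Qk0+AgAAAAAAAD4AAAAoAAAAQAAAAEAAAAABAAEAAAAAAAACAAATCwAAEwsAAAIAAAAAAAAA////AAAAAAAB/gAAAAAAAAH/YAAAMAAAAP4AAAAwAAAAAAAAeHgAAAAAAAD8eAAAAAAAA//4AAAAAAAH//wAAAAAAA///AAAAAAAH///gAAAAAD//5/AAAAAAf/+AGAA4AAB//4AAAD4MAP//wAAAABwB/4DAIAAAHAf/gGAAAAAMB/+AAAAAAAAD/AAAAAAAAAD8AAAAAAAADvwAAAAAAAAePAYAAAAAAD4AH4AAAAAAf+AfwAAAAAAf4AAAAAAAAA/wAAAAAAAAA8AAAAAAAAAAAAAAAAAAAAAAAAAAAAAAAAAAAAAAAAAAAAAAAAAABAAAAAAAAAAPAAAAAAAAAB/AAAAAAAAAP/wAAAAAAAB//8AAAAAAB///wAAAAAAP///gAAAAAF////AAAAAA/////gAAAAH/////AAAAAf////8AAAAACA//cAAAAAAAB/wAAAAAAAAA+AAAAAAAAAAAAAAAAAMAAAAAAAAAB4QAAAAAAAAHAAAAAAAAAAAAAAAAAAAAADAAAAAAAAAAOAAAAAAAAAA4AAAAAAAAwDAAAAAAAADwAAAAAAAAAfwAAAAAAAAB/gAAAAAAAAP+AAAAAAAAA/4AAAAAAAAH/gABAAAAAA/+AAEAAAAAH/8AAAAAAAB//4AAAAAAAP//wAAAAAAA9//GAAAAAAAD/gAAAAAAAADgA=="/>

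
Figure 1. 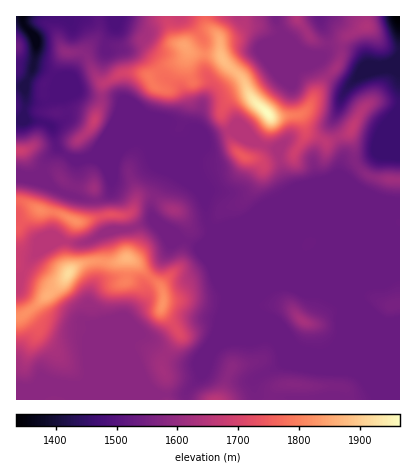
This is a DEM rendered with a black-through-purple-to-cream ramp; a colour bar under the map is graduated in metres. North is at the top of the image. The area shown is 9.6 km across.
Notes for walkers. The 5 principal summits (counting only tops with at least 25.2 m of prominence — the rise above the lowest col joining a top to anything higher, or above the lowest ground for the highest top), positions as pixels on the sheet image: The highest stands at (268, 114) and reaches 1965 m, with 630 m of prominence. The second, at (68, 274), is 1922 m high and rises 388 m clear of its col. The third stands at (128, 258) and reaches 1871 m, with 44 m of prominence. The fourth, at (184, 46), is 1847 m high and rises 35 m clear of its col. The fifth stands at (162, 304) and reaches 1826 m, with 45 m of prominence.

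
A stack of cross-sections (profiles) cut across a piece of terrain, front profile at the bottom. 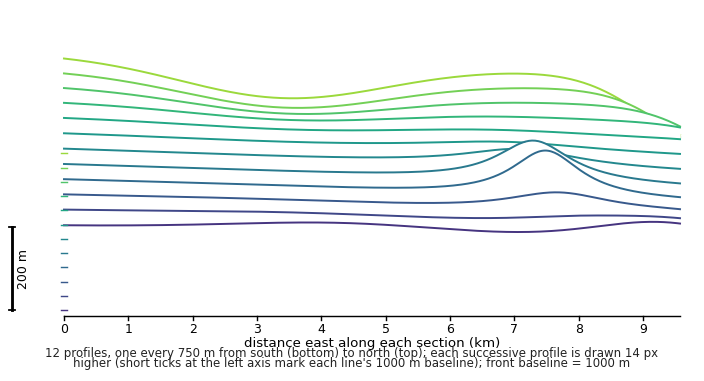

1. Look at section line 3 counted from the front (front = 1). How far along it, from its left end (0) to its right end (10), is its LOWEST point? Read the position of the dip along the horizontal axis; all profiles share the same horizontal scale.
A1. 10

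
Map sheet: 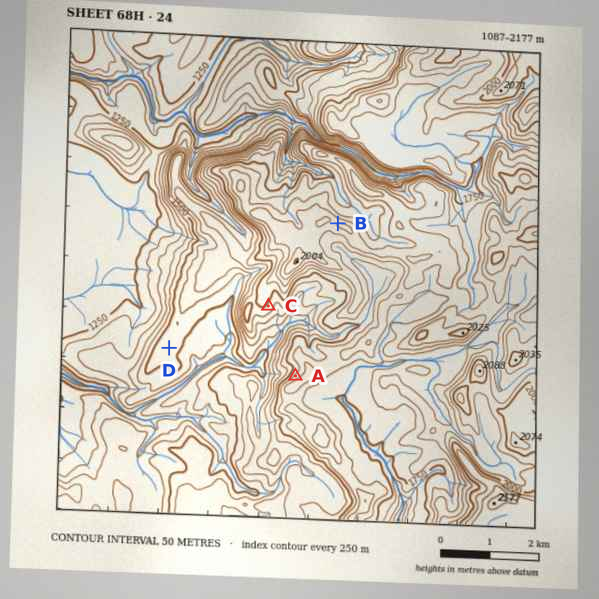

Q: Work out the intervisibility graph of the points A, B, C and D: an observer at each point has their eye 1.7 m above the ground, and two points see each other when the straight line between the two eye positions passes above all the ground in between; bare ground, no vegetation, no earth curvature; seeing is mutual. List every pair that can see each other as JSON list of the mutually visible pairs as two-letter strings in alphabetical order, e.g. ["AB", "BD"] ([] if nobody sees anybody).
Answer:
["AC", "AD"]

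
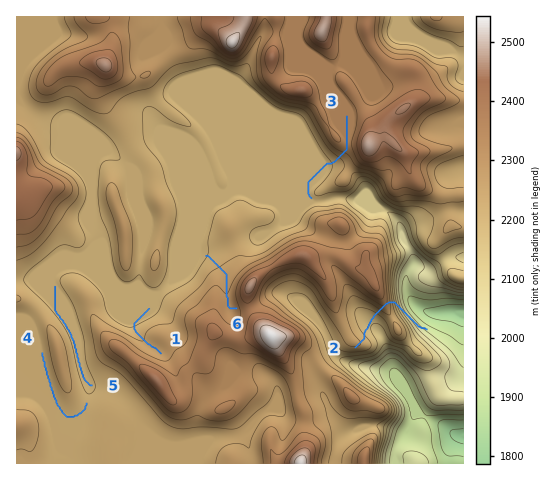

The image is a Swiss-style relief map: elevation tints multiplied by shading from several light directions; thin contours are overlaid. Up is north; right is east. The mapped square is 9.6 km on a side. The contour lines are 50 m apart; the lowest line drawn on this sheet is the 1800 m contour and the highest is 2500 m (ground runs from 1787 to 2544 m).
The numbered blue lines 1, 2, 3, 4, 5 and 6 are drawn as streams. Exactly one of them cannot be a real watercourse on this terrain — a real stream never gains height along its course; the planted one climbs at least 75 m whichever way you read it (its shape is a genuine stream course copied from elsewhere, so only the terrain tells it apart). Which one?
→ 2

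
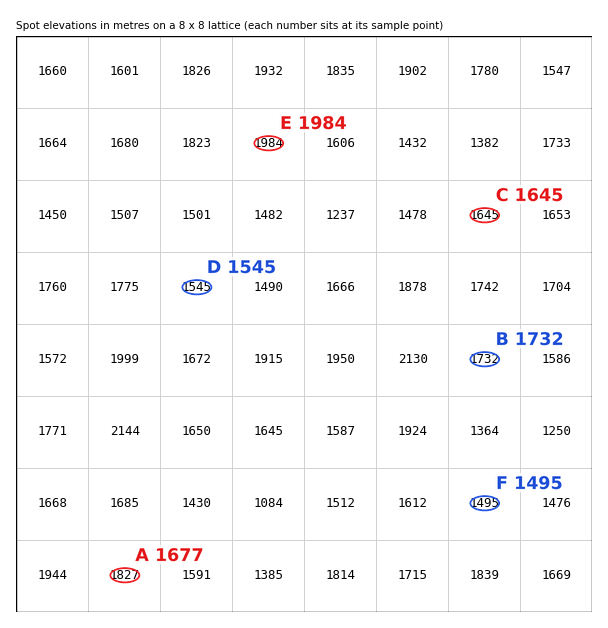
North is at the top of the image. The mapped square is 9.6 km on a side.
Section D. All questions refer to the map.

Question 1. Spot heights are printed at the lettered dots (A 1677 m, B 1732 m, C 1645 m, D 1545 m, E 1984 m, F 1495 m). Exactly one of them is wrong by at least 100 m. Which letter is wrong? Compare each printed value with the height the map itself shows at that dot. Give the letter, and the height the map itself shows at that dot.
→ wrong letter A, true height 1827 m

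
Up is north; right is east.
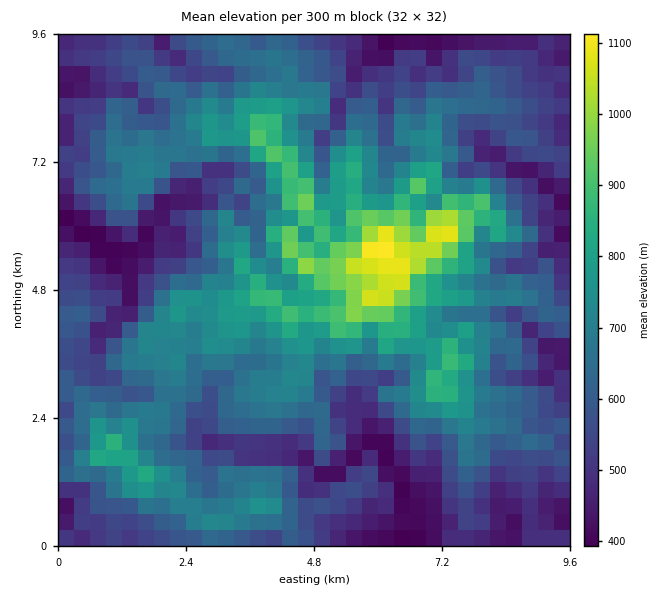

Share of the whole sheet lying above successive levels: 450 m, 89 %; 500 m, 80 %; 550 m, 67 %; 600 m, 54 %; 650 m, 41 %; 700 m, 28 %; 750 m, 19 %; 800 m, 13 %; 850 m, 9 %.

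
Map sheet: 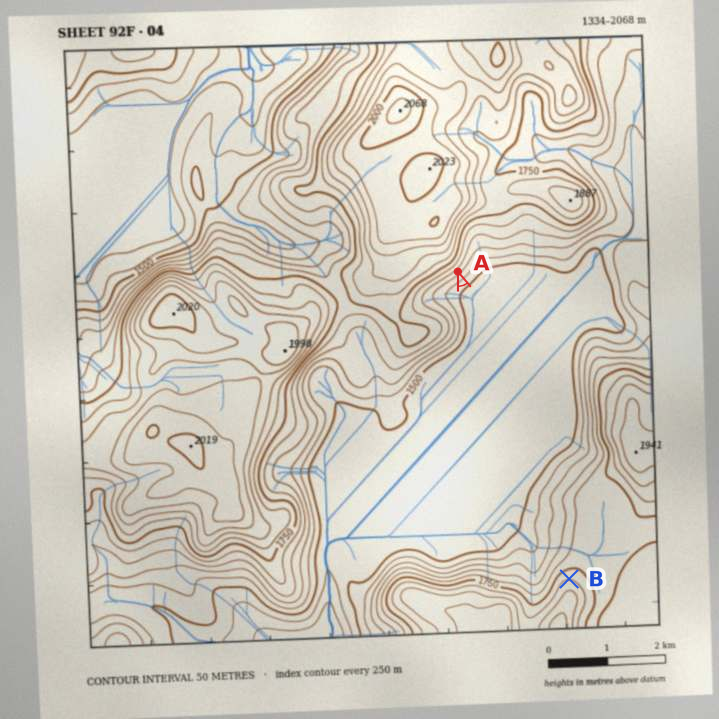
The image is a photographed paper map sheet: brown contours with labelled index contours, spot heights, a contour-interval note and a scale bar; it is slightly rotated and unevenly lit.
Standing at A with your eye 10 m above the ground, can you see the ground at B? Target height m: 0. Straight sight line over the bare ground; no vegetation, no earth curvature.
yes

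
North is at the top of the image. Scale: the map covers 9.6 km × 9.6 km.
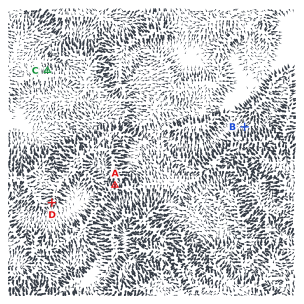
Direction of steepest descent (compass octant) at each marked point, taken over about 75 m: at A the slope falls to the N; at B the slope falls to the SW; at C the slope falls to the N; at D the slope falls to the SW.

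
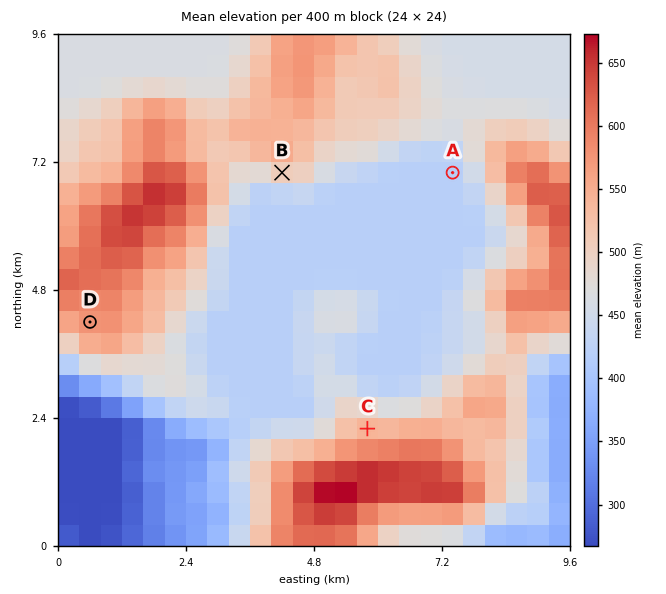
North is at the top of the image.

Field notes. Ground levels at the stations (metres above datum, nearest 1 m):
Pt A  420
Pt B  508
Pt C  541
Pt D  577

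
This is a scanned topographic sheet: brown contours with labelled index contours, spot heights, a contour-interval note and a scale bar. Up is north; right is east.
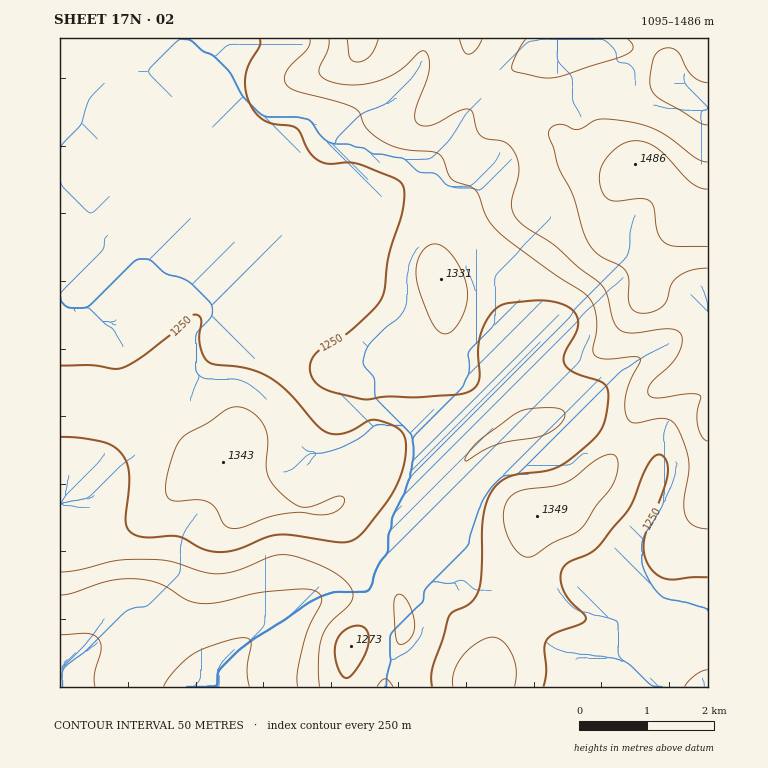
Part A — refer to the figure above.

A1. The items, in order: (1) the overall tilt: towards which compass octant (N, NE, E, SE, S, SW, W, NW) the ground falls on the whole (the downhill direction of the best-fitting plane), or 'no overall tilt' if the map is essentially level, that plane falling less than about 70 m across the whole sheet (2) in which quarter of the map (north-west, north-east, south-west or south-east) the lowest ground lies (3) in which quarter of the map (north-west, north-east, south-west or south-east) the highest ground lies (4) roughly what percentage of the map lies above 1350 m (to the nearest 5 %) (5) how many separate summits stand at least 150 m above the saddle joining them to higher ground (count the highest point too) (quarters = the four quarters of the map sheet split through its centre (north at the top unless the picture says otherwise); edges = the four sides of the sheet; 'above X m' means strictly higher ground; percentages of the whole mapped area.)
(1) The general tilt is down to the south-west (the land rises towards the north-east).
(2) The lowest ground is in the south-west quarter.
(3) The highest point lies in the north-east quarter of the map.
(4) About 15 % of the map lies above 1350 m.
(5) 1 summit rises at least 150 m above its surroundings.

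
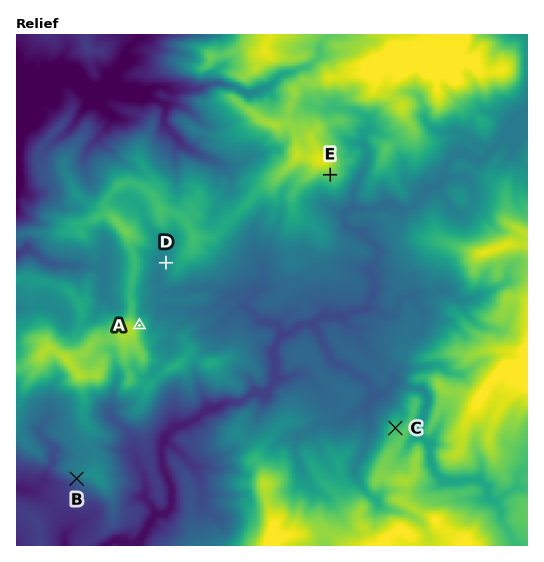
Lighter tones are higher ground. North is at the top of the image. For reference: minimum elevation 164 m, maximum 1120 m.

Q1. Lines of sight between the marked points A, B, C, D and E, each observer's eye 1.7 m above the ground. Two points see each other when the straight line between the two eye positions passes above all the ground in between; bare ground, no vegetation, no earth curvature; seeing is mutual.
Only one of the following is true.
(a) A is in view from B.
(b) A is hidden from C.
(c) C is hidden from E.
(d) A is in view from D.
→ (d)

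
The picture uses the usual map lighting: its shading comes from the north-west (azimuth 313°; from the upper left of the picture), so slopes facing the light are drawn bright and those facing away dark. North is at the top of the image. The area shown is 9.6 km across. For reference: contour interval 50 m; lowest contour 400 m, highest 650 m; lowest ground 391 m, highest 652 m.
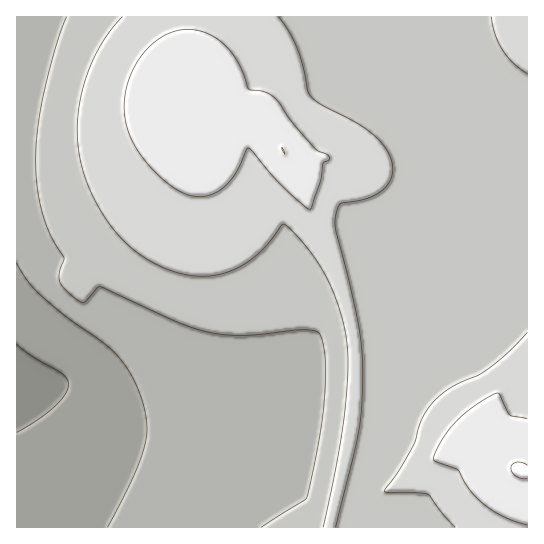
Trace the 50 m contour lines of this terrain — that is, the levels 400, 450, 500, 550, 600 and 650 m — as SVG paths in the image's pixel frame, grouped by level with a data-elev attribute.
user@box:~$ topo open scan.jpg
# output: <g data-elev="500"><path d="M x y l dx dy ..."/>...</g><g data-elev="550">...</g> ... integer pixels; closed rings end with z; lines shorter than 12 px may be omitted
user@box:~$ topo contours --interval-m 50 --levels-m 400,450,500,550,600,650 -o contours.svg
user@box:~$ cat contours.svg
<g data-elev="400"><path d="M17 344l16 13 30 17 4 5 1 6-3 10-11 12-16 13-21 12"/></g><g data-elev="450"><path d="M17 263l10 18 14 14 26 23 37 25 13 12 14 19 10 23 6 26 0 11-2 12-12 32-25 49"/></g><g data-elev="500"><path d="M67 17l-11 29-12 47-6 33-2 31 1 29 5 27 9 22 13 23-5 17 0 6 3 5 13 13 8 4 15-16 4 0 76 35 35 11 33 2 60-5 11 1 4 5 4 23 0 38-6 42-12 57-3 5-43 26"/></g><g data-elev="550"><path d="M336 527l23-96 3-24 1-33-1-25-3-23-10-45-13-51-1-13 3-10 3-4 26-5 16-9 8-10 2-13-6-16-14-16-18-12-36-19-9-8-3-5-4-23-6-18-8-18-11-14"/><path d="M527 332l-18 19-20 18-11 6-27 12-18 15-11 17-7 22-4 8-13 23-13 18 0 2 2 1 24-1 16 2 28 33"/><path d="M122 17l-17 22-14 26-10 29-4 29 2 27 6 26 11 26 16 25 19 20 23 16 25 10 24 3 22-3 21-10 16-13 20-25 3-1 13 13 16 20 11 18 9 19 7 20 5 20 2 20 0 21-7 64-18 88"/><path d="M491 17l4 17 8 16 11 13 13 11"/></g><g data-elev="600"><path d="M527 419l-17-4-10-21-6 0-21 13-17 15-14 17-9 19 2 3 23 9 13 21 18 17 18 10 20 7"/><path d="M308 209l3-1 8-23 4-22 6-3 0-3-3-3-8-3-5-5-20-23-19-26-9-5-17-3-9-24-12-18-9-8-9-5-10-3-10-2-11 1-9 3-10 5-9 8-11 13-9 16-4 16-2 18 2 16 6 16 9 14 13 16 15 13 13 8 13 4 12 0 12-5 11-10 8-12 8-19 3-2 31 35z"/></g><g data-elev="650"><path d="M527 465l-5-2-5-1-5 3-1 4 1 4 5 4 5 2 5-1"/><path d="M285 154l-3-7 3 7z"/></g>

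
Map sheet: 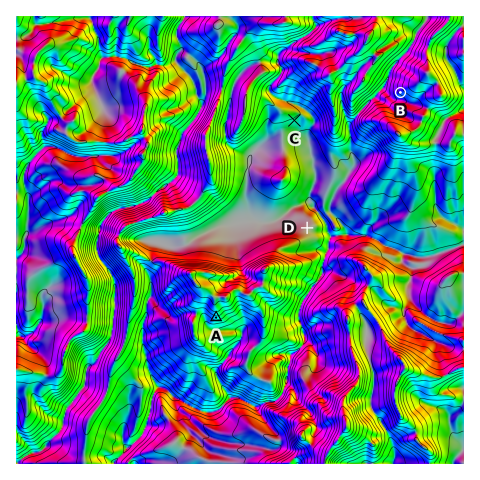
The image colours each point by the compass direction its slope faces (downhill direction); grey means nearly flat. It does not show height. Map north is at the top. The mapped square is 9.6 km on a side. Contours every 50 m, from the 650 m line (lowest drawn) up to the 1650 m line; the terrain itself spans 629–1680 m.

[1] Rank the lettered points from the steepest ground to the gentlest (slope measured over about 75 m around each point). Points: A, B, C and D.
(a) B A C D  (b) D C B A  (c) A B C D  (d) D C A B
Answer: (c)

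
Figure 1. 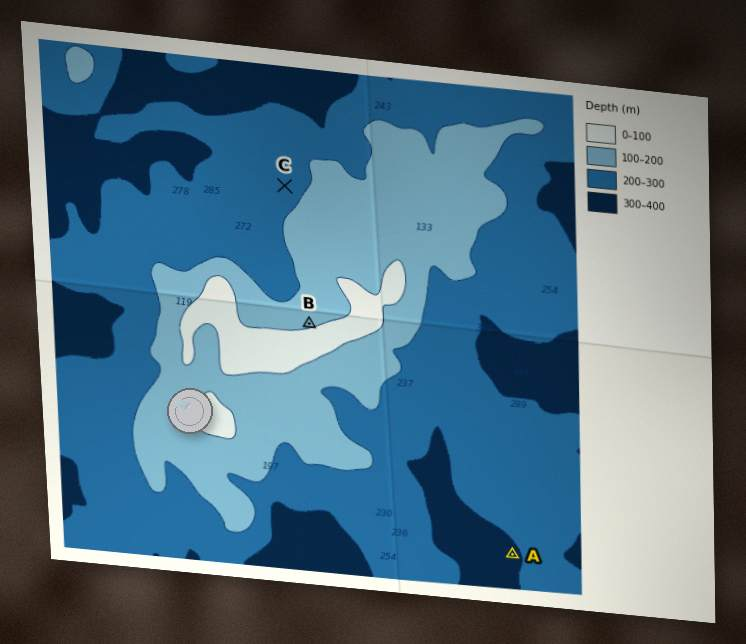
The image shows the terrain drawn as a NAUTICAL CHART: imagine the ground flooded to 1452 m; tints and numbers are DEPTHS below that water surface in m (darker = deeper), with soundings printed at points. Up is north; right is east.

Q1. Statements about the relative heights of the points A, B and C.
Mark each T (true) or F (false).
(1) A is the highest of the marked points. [F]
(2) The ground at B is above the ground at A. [T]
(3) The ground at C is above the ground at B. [F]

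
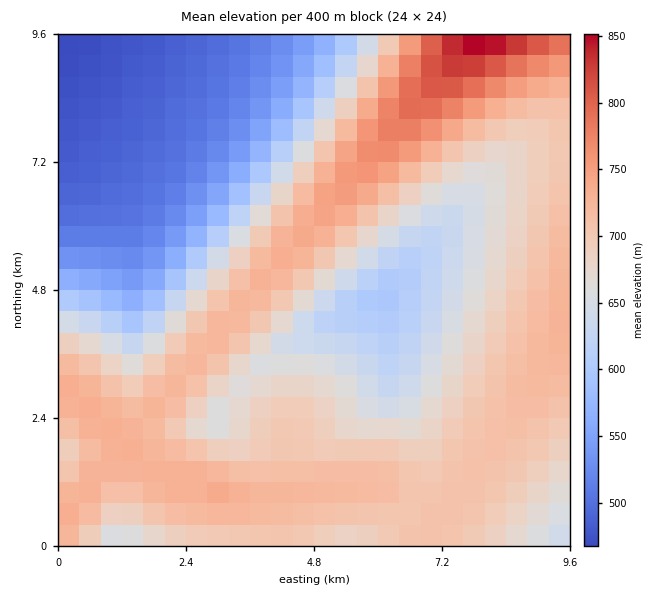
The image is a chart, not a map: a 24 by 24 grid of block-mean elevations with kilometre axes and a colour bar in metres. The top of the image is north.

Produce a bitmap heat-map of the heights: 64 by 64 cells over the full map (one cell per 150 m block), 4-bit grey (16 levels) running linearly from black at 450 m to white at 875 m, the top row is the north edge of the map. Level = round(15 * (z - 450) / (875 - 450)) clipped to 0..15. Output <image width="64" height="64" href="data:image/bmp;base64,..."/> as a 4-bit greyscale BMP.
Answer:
<image width="64" height="64" href="data:image/bmp;base64,Qk12CAAAAAAAAHYAAAAoAAAAQAAAAEAAAAABAAQAAAAAAAAIAAATCwAAEwsAABAAAAAAAAAAAAAAABEREQAiIiIAMzMzAERERABVVVUAZmZmAHd3dwCIiIgAmZmZAKqqqgC7u7sAzMzMAN3d3QDu7u4A////AKmZh3d3eIiIiIiZmZmZmZmYiIiJmZmZmZmZmIiId3d3qpmId3eIiJmZmZmZmZmZmZiIiIiZmZmZmZmZiIiHd3eqqZiHiIiZmZmZmZmZmZmZmZmZmZmZmZmZmZmYiIh3d6qqmYiImZmZmZqqqZmZmZmZmZmZmZmZmZmZmZiIiId3qqqZmImZmaqqqqqqqqqpmZmZmZmZmZmZmZmZmYiIh3eqqqmZmZmqqqqqqqqqqqqqqpmZmZmZmZmZmZmZmIiId6qqqpmZmqqqqqqqqqqqqqqqqqmZmZmZmZmZmZmZiIiHmqqqqZqqqqqqqqqqqqqqqqqqqqqpmZmZmZmZmZmIiIiZqqqqqqqqqqqqqqqqqqqqqqqqmZmZmZmZmZmZmZiIiJmaqqqqqqqqqqqpmZmZmZmZmZmZmZmZmZmZmZmZmYiIiZmqqqqqqqqqmZmZmZmZmZmZmZmZmZmZmZmZmZmZmIiImaqqqqqqqpmZmZmZmZmZmZmZmZmZiJmZmZmZmZmZiImZqqqqqqqZmZiIiImZmZmZmZmZmZiIiZmZmZmZmZmYmZqqqqqqmZmYiIiIiZmZmZiIiIiIiIiImZmZmZmZmZmZqqqqqqqZmIh3eIiJmZmZmIiIiIiIiIiZmZmZmZmZmZqqqqqqqqmZiHd4iImZmZmYiIiIiIeIiImZmZmZmZmZqqqqqqqqqpmId3iIiZmZmZiIh3d3d3iIiZmZmZmZmZmqqqqqmaqqmZiHd4iImZmZiIiHd3d3d4iImZmZmZmZmaqqqqmZmqqpmYh3iIiIiIiIiId3dnd3iIiZmZmZmZmZqqqqmZmZqqqZmId4iIiIiIiId3dmZ3d4iImZmZmamZmqqqmZiJmaqqmZiHeIiIiIiId3d2Zmd3iIiJmZmZqqmaqqmZiIiZmqqpmYh3eIiIiId3d2ZmZ3d4iImZmZmqqqqpmZiIeImZqqqZiId3d4d3d3d3ZmZmd3iIiZmZmaqqqZmZiId3iJmqqpmYh3d3d3d3d2ZmZmZ3d4iImZmZqqqpmYiHd3d4mZqqqZmId3d3d3d2ZmZmZmd3iIiZmZmqqqmIiHd2ZniJmaqqmZiHd3d3ZmZmZmZmZ3d4iImZmaqqqIh3d2ZmZ4iZmqqpmYh3dmZmZmZmZmZnd3iIiZmZmqqnd3dmZVVneImZqqqZmId2ZmZmZmZWZmZ3d4iImZmaqqd2ZmZVVVZ3iJmaqqmZiHdmZmZmVVVmZnd3iIiZmZqqpmZmVVVFVmd4iZqqqpmYh3ZmZVVVVWZmd3eIiJmZmqqmVVVVRERVZneJmaqqqZmId2ZlVVVVZmZnd3iIiZmZqqVVVUREREVWZ4iZmqqqmZiHdmZlVVVWZmd3eIiJmZmqpEREREQzRFVmeImZqqqpmYh3ZmZVVVZmZ3d4iImZmaqkRERDMzNERVZ3iJmqqqqZmId3ZmVVVmZmd3eIiJmZmqQzMzMzMzREVmd4iZqqqqmZiHd2ZmVWZmZ3d4iImZmaozMzMzMzM0RVZneJmaqqqpmYh3dmZmZmZnd3iIiZmZqjMzMzMiMzNEVWZ4iZqqqqqZmId3ZmZmZmd3d4iImZmqIiIiIiIjMzRFVmeImaqqqqmZiHd2ZmZmZ3d3iIiZmZoiIiIiIiIzNERVZ3iJmqqqqpmYiHd2ZmZnd3eIiJmZmiIiIiIiIiMzREVmd4mZqqqqqpmIh3dmZmZ3d4iImZmaIiIiIiIiIjM0RVZneJmqqqqqqZiId3dmZnd3iIiJmZkiIiIiIiIiMzNEVWZ4iZqqqqqqmYiHd3dnd3eIiImZmSIiIiIiIiIjMzRFVneImaqruqqpmYiHd3d3d4iIiZmZESIiIiIiIiIzNERWZ3iZqqu7uqqZmIh3d3d3iIiJmZkRERIiIiIiIjMzRFVmeImaqru7qqmZiIh3d3eIiImZmRERESIiIiIiIzM0RVZniJmqu7u7qqmYiId3d4iIiJmZERERESIiIiIiMzREVWd4iaqru7u6qpmYiId3iIiImZkREREREiIiIiIjM0RFZneJmqu7u7uqqZmIiIiIiIiZmRERERERIiIiIiMzNEVWZ4iZqru7u7uqqZmIiIiIiJmZEREREREiIiIiIjMzRFVmeImqu7u7u7qqmZiIiIiImZkRERERERIiIiIiMzNERVZ3iZqru7y7u6qpmZiIiIiZmRERERERESIiIiIjMzRFVmeImau7zMy7u6qpmZmIiZmZERERERERIiIiIiIzM0RVZniJqru8zMy7uqqZmZmZmZkRERERERESIiIiIjMzREVWd4maq7zMzMu7uqqZmZmZmRERERERERIiIiIiIzM0RVZneJqrvMzMzMu7qqqZmZmZERERERERESIiIiIjMzREVWZ4iaq7zMzMzMu7qqqpmZkREREREREREiIiIiIzM0RFVneJmrvMzN3MzLu7qqqqqhERERERERESIiIiIjMzNEVWZ4iaq7zN3d3MzLu7qqqqEREREREREREiIiIiIzM0RFVmeImrvM3d3d3MzLu7qqoRERERERERESIiIiIjMzNERVZ3iZq7zN3d3d3MzLu7uxEREREREREREiIiIiIzM0RFVmeImqvM3d7u3d3MzLu7ERERERERERESIiIiIjMzNERVZ3iZq7zd3u7u7d3MzLsREREREREREREiIiIiIzM0RFVmd4mqvM3e7u7u7d3MzBERERERERERERIiIiIjMzNERVZniZq8zd7u7u7u7d3M"/>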